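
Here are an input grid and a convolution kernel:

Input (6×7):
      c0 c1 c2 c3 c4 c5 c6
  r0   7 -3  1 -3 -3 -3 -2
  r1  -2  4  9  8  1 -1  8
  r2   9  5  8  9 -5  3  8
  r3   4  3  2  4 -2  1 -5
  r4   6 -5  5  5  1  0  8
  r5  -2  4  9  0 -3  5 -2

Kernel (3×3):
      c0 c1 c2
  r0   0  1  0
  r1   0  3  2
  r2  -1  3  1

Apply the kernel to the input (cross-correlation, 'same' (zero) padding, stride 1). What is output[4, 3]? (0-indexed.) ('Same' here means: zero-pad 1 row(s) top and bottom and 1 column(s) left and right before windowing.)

9

The receptive field on the zero-padded input at this output position is [2 4 -2 / 5 5 1 / 9 0 -3]. Elementwise product with the kernel and sum: 4·1 + 5·3 + 1·2 + 9·-1 + 0·3 + -3·1.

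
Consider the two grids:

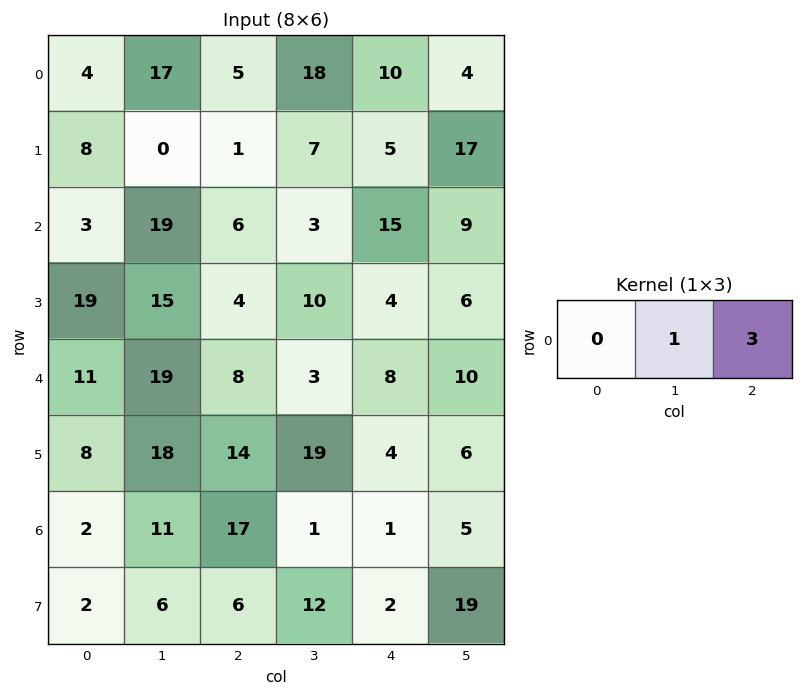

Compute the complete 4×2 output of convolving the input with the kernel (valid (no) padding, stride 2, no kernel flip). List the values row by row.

32 48
37 48
43 27
62 4

Output[0,0]: The receptive field on the input at this output position is [4 17 5]. Elementwise product with the kernel and sum: 17·1 + 5·3.
Output[0,1]: The receptive field on the input at this output position is [5 18 10]. Elementwise product with the kernel and sum: 18·1 + 10·3.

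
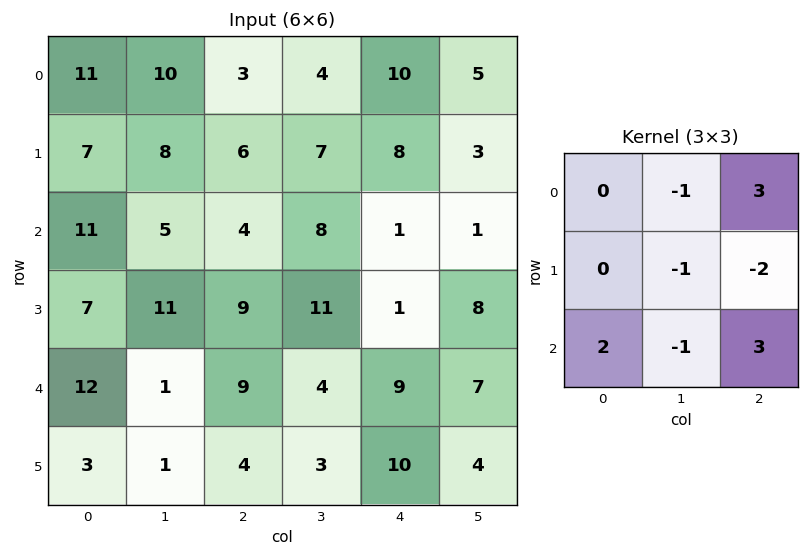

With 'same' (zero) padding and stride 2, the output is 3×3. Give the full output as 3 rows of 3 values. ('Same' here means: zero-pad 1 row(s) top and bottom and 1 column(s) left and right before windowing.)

-14 20 -5
22 41 43
12 14 8

Output[0,0]: The receptive field on the zero-padded input at this output position is [0 0 0 / 0 11 10 / 0 7 8]. Elementwise product with the kernel and sum: 0·-1 + 0·3 + 11·-1 + 10·-2 + 0·2 + 7·-1 + 8·3.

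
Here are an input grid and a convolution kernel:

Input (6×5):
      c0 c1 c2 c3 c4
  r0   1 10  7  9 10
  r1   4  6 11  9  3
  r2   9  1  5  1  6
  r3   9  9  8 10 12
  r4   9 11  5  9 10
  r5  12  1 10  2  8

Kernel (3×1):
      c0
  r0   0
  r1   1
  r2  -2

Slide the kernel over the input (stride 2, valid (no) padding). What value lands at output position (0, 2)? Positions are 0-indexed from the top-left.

The receptive field on the input at this output position is [10 / 3 / 6]. Elementwise product with the kernel and sum: 3·1 + 6·-2.

-9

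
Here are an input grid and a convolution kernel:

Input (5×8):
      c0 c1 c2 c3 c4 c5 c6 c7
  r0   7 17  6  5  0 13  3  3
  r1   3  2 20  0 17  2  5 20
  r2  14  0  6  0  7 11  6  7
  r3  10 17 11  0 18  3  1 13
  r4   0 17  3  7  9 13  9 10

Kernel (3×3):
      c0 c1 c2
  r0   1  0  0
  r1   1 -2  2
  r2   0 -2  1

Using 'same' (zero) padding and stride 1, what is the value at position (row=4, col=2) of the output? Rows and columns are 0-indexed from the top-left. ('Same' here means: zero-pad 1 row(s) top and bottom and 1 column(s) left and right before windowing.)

The receptive field on the zero-padded input at this output position is [17 11 0 / 17 3 7 / 0 0 0]. Elementwise product with the kernel and sum: 17·1 + 17·1 + 3·-2 + 7·2 + 0·-2 + 0·1.

42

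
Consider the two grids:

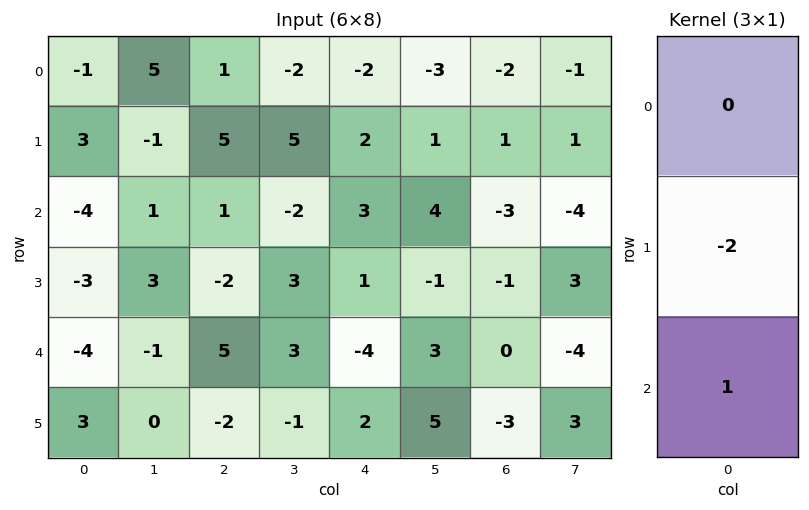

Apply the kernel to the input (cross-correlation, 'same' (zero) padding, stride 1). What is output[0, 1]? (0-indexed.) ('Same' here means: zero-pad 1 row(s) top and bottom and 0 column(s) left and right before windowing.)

The receptive field on the zero-padded input at this output position is [0 / 5 / -1]. Elementwise product with the kernel and sum: 5·-2 + -1·1.

-11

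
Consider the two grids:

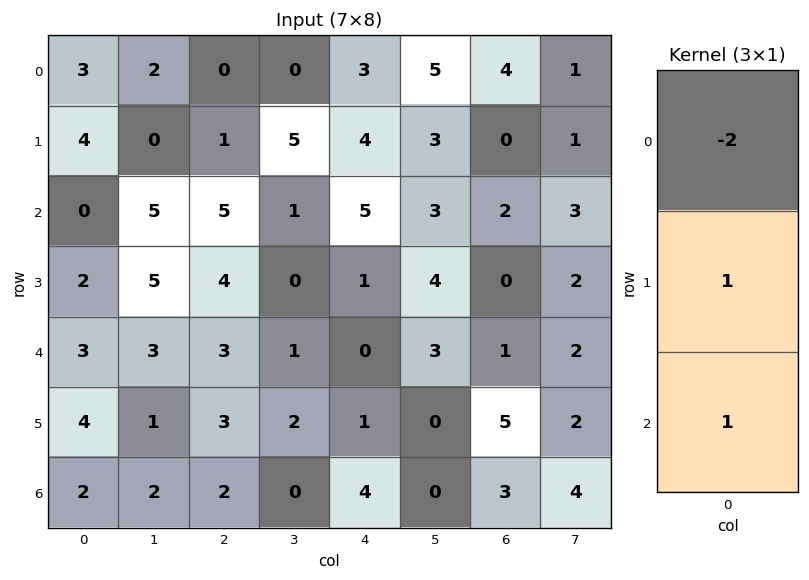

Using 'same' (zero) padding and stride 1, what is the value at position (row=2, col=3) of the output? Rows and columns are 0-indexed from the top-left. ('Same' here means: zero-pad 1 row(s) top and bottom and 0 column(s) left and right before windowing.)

-9

The receptive field on the zero-padded input at this output position is [5 / 1 / 0]. Elementwise product with the kernel and sum: 5·-2 + 1·1 + 0·1.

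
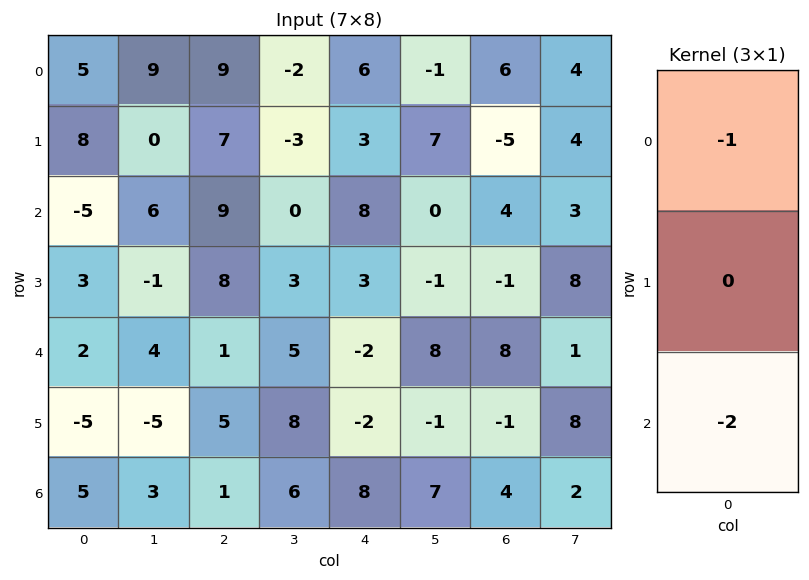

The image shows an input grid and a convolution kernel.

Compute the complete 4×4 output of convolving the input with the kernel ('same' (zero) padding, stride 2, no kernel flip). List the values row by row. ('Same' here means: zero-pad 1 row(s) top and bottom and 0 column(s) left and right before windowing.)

-16 -14 -6 10
-14 -23 -9 7
7 -18 1 3
5 -5 2 1

Output[0,0]: The receptive field on the zero-padded input at this output position is [0 / 5 / 8]. Elementwise product with the kernel and sum: 0·-1 + 8·-2.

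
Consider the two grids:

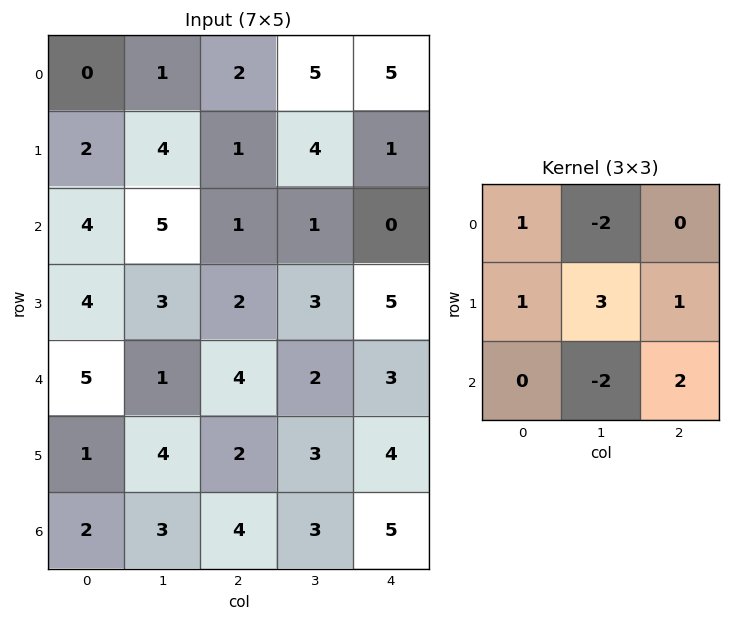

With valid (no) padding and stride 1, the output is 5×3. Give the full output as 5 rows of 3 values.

5 8 4
12 13 1
15 11 17
6 16 11
20 4 19

Output[0,0]: The receptive field on the input at this output position is [0 1 2 / 2 4 1 / 4 5 1]. Elementwise product with the kernel and sum: 0·1 + 1·-2 + 2·1 + 4·3 + 1·1 + 5·-2 + 1·2.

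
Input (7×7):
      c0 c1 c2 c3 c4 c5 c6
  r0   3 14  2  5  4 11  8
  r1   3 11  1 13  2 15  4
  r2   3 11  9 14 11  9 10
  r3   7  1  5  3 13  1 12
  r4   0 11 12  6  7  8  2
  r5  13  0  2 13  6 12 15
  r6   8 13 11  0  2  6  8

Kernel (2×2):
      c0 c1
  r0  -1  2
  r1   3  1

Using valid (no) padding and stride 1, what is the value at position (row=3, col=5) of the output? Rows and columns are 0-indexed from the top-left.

The receptive field on the input at this output position is [1 12 / 8 2]. Elementwise product with the kernel and sum: 1·-1 + 12·2 + 8·3 + 2·1.

49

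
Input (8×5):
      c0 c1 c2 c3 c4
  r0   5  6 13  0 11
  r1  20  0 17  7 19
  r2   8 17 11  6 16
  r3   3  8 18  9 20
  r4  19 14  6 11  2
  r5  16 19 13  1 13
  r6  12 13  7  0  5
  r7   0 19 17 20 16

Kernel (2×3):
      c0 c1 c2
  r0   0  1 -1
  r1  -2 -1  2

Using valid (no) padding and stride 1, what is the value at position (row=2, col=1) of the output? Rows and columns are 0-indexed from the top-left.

The receptive field on the input at this output position is [17 11 6 / 8 18 9]. Elementwise product with the kernel and sum: 11·1 + 6·-1 + 8·-2 + 18·-1 + 9·2.

-11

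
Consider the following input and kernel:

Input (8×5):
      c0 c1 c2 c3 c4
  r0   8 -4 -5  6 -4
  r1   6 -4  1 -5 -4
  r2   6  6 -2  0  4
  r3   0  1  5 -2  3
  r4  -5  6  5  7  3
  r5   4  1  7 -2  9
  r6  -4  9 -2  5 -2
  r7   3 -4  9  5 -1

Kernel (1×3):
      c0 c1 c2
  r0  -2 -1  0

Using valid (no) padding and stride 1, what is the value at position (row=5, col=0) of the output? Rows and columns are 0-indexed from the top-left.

The receptive field on the input at this output position is [4 1 7]. Elementwise product with the kernel and sum: 4·-2 + 1·-1.

-9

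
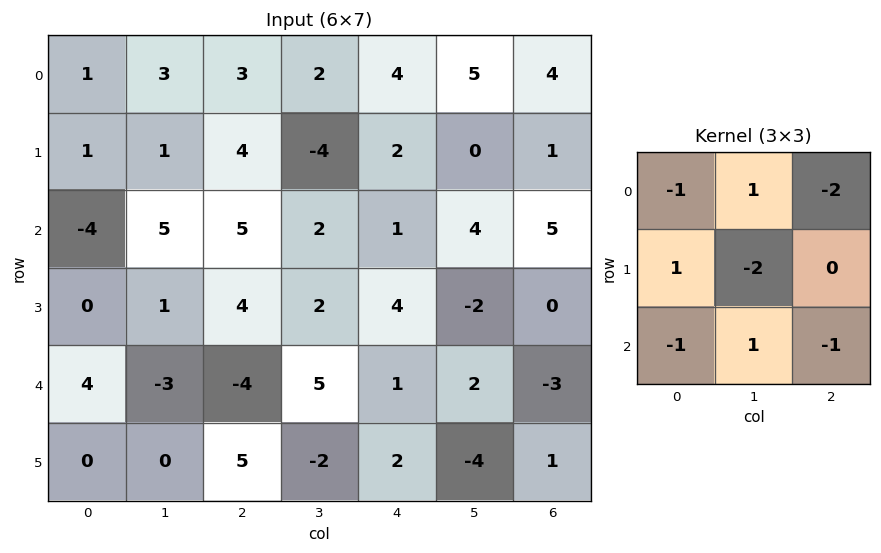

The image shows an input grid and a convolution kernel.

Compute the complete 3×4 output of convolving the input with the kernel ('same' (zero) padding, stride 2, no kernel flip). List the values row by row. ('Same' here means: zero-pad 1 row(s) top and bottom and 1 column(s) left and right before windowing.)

-2 4 0 -2
6 7 10 -3
-10 11 17 15

Output[0,0]: The receptive field on the zero-padded input at this output position is [0 0 0 / 0 1 3 / 0 1 1]. Elementwise product with the kernel and sum: 0·-1 + 0·1 + 0·-2 + 0·1 + 1·-2 + 0·-1 + 1·1 + 1·-1.
Output[0,1]: The receptive field on the zero-padded input at this output position is [0 0 0 / 3 3 2 / 1 4 -4]. Elementwise product with the kernel and sum: 0·-1 + 0·1 + 0·-2 + 3·1 + 3·-2 + 1·-1 + 4·1 + -4·-1.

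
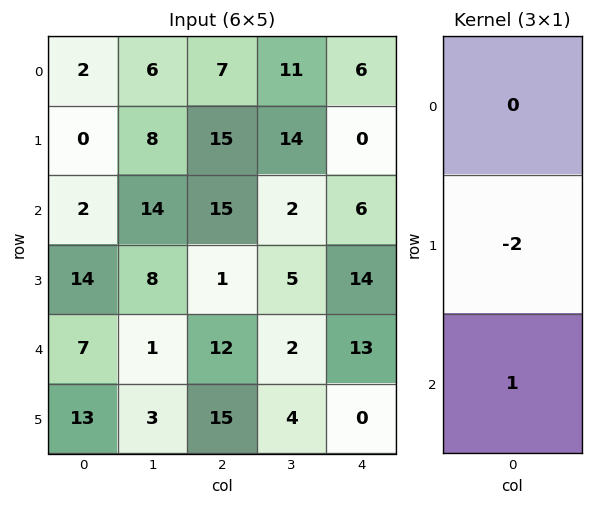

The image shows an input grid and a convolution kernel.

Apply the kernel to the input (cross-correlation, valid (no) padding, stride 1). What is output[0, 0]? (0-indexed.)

The receptive field on the input at this output position is [2 / 0 / 2]. Elementwise product with the kernel and sum: 0·-2 + 2·1.

2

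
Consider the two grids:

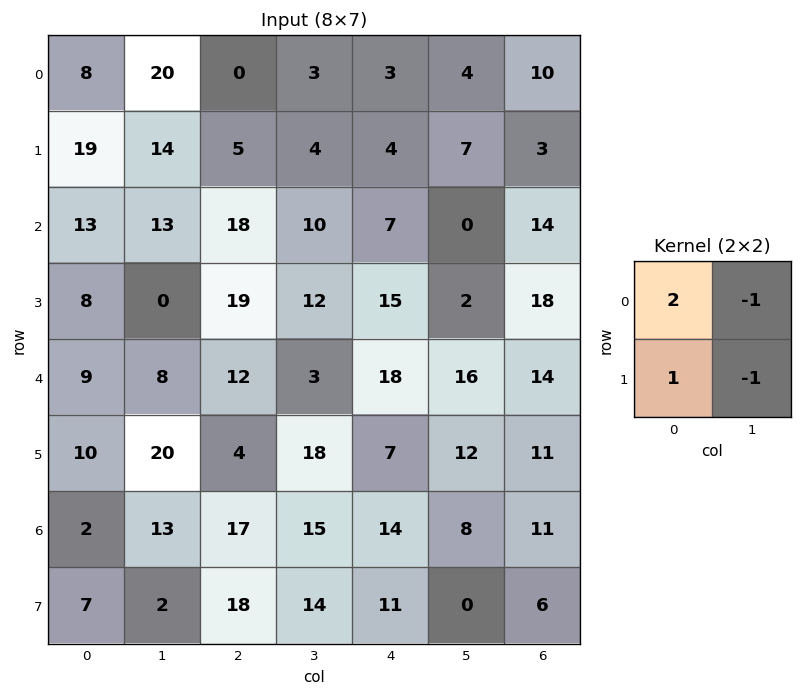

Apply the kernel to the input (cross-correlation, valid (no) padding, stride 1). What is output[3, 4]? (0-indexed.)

30

The receptive field on the input at this output position is [15 2 / 18 16]. Elementwise product with the kernel and sum: 15·2 + 2·-1 + 18·1 + 16·-1.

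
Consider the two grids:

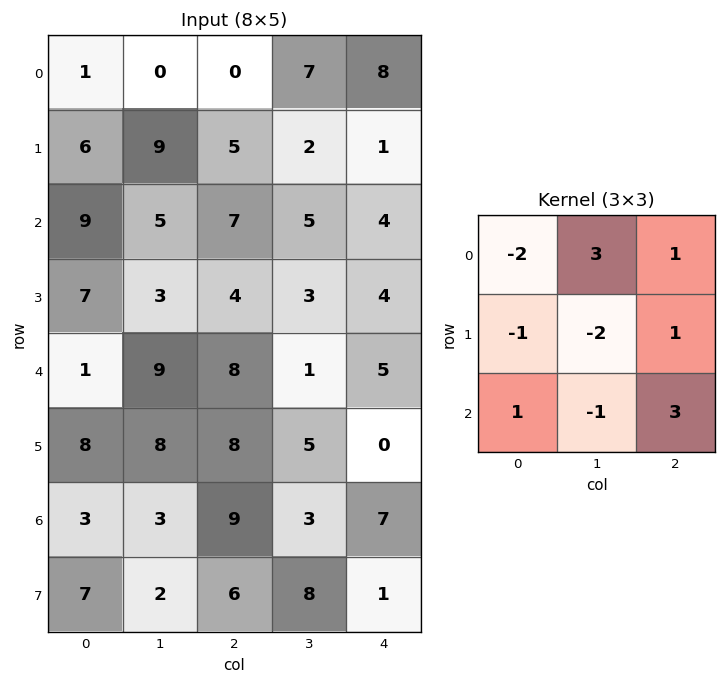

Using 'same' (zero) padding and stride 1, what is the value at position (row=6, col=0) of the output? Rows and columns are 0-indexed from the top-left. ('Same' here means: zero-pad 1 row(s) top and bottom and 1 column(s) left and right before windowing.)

28

The receptive field on the zero-padded input at this output position is [0 8 8 / 0 3 3 / 0 7 2]. Elementwise product with the kernel and sum: 0·-2 + 8·3 + 8·1 + 0·-1 + 3·-2 + 3·1 + 0·1 + 7·-1 + 2·3.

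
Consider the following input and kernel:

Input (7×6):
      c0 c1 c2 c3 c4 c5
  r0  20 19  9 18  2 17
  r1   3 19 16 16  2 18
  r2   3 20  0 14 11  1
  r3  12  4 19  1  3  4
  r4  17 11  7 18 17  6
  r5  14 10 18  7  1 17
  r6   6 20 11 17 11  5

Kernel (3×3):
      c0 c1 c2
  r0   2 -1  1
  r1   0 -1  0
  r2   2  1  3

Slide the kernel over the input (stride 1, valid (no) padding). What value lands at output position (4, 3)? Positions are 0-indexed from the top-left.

84

The receptive field on the input at this output position is [18 17 6 / 7 1 17 / 17 11 5]. Elementwise product with the kernel and sum: 18·2 + 17·-1 + 6·1 + 1·-1 + 17·2 + 11·1 + 5·3.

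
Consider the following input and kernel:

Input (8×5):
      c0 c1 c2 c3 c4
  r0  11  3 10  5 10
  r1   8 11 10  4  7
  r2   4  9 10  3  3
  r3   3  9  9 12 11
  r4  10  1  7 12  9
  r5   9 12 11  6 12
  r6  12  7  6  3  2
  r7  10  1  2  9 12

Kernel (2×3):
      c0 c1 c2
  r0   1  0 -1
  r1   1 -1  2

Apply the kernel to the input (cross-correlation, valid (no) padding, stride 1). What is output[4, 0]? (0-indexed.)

The receptive field on the input at this output position is [10 1 7 / 9 12 11]. Elementwise product with the kernel and sum: 10·1 + 7·-1 + 9·1 + 12·-1 + 11·2.

22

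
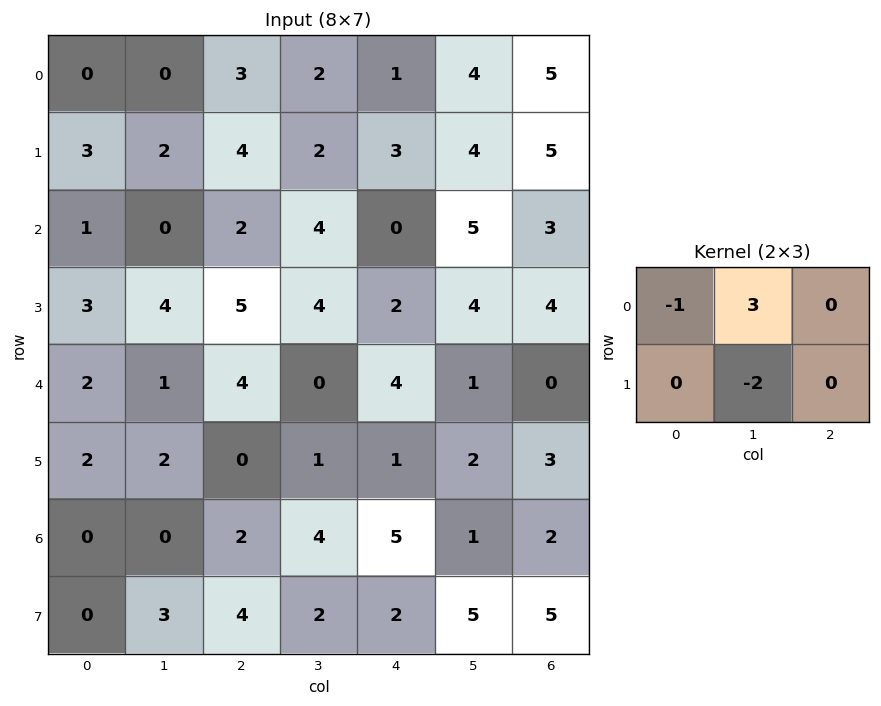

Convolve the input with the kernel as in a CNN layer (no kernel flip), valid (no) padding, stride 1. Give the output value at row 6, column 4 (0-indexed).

-12

The receptive field on the input at this output position is [5 1 2 / 2 5 5]. Elementwise product with the kernel and sum: 5·-1 + 1·3 + 5·-2.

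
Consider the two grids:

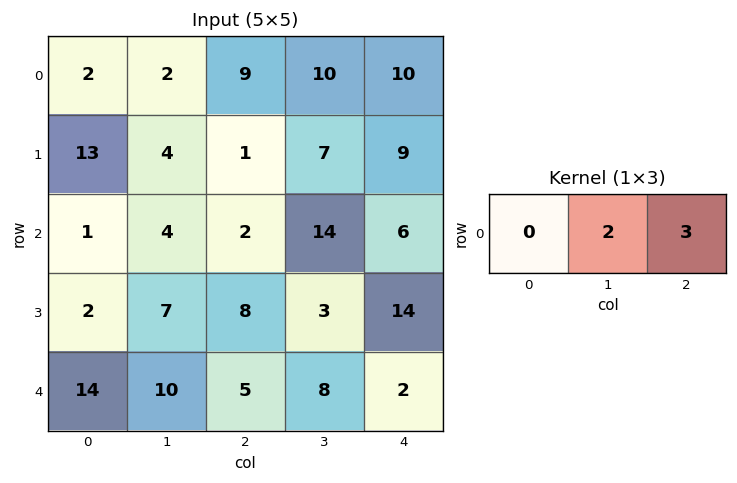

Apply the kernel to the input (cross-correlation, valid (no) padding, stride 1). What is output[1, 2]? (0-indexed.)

41

The receptive field on the input at this output position is [1 7 9]. Elementwise product with the kernel and sum: 7·2 + 9·3.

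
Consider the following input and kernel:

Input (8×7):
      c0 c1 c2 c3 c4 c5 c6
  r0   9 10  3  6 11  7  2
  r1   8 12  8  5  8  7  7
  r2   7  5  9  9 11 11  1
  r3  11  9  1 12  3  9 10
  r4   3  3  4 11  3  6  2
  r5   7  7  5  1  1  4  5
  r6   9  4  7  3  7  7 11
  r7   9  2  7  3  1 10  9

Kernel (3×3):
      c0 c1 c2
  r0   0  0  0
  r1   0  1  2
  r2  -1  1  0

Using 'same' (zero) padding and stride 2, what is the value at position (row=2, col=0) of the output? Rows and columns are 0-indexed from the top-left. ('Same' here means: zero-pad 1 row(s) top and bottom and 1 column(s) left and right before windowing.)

16

The receptive field on the zero-padded input at this output position is [0 11 9 / 0 3 3 / 0 7 7]. Elementwise product with the kernel and sum: 3·1 + 3·2 + 0·-1 + 7·1.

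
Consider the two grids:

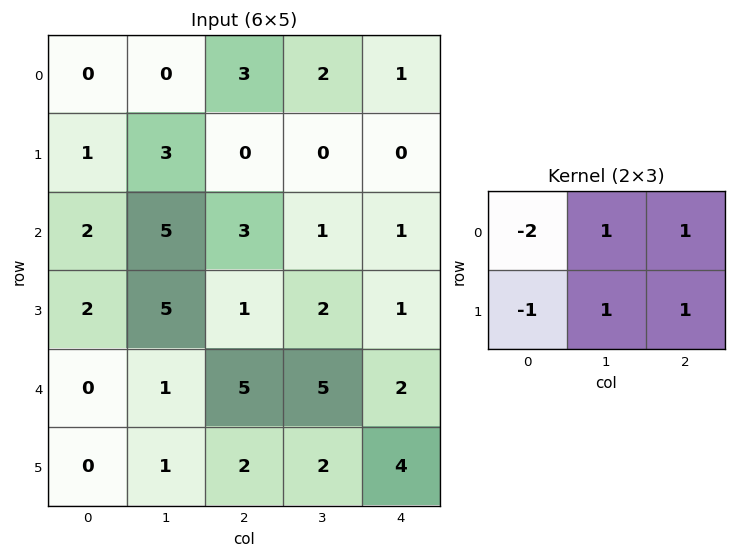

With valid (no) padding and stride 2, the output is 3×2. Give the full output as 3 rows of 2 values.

Output[0,0]: The receptive field on the input at this output position is [0 0 3 / 1 3 0]. Elementwise product with the kernel and sum: 0·-2 + 0·1 + 3·1 + 1·-1 + 3·1 + 0·1.
Output[0,1]: The receptive field on the input at this output position is [3 2 1 / 0 0 0]. Elementwise product with the kernel and sum: 3·-2 + 2·1 + 1·1 + 0·-1 + 0·1 + 0·1.

5 -3
8 -2
9 1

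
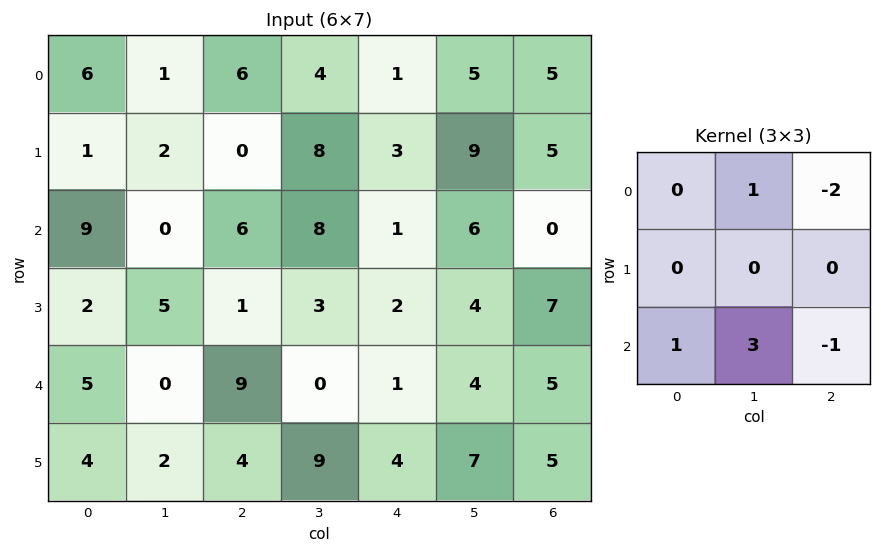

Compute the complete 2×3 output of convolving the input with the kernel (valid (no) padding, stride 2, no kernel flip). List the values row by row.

Output[0,0]: The receptive field on the input at this output position is [6 1 6 / 1 2 0 / 9 0 6]. Elementwise product with the kernel and sum: 1·1 + 6·-2 + 9·1 + 0·3 + 6·-1.
Output[0,1]: The receptive field on the input at this output position is [6 4 1 / 0 8 3 / 6 8 1]. Elementwise product with the kernel and sum: 4·1 + 1·-2 + 6·1 + 8·3 + 1·-1.

-8 31 14
-16 14 14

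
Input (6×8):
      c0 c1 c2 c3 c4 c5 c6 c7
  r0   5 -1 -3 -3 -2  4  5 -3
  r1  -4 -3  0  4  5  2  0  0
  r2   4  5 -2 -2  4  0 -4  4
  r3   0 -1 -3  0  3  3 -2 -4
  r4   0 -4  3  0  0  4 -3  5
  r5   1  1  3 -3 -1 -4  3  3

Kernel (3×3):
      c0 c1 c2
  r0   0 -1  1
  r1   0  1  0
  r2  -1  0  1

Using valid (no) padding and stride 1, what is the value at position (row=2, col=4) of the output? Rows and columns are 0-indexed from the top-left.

The receptive field on the input at this output position is [4 0 -4 / 3 3 -2 / 0 4 -3]. Elementwise product with the kernel and sum: 0·-1 + -4·1 + 3·1 + 0·-1 + -3·1.

-4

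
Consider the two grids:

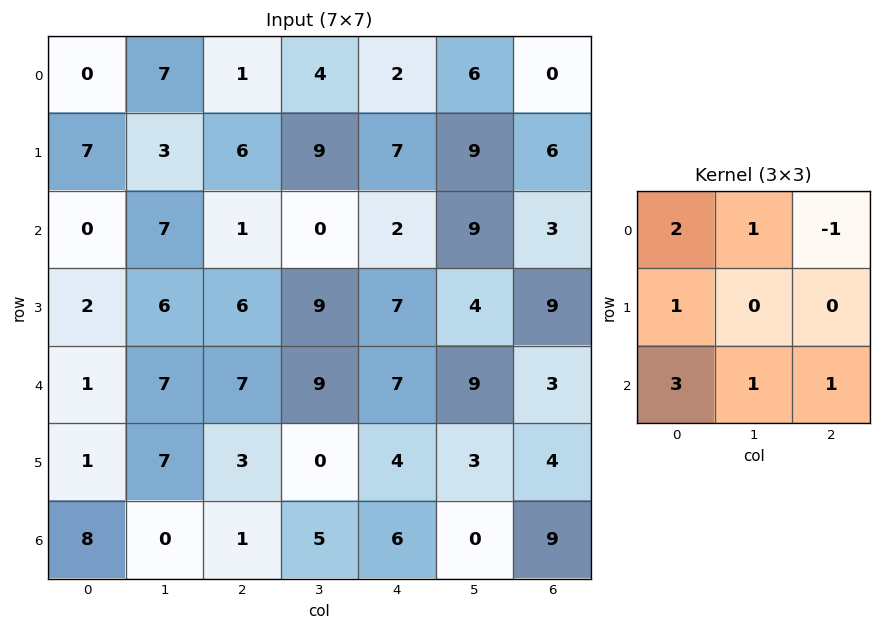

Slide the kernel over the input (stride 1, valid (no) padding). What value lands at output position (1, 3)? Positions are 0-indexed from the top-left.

54

The receptive field on the input at this output position is [9 7 9 / 0 2 9 / 9 7 4]. Elementwise product with the kernel and sum: 9·2 + 7·1 + 9·-1 + 0·1 + 9·3 + 7·1 + 4·1.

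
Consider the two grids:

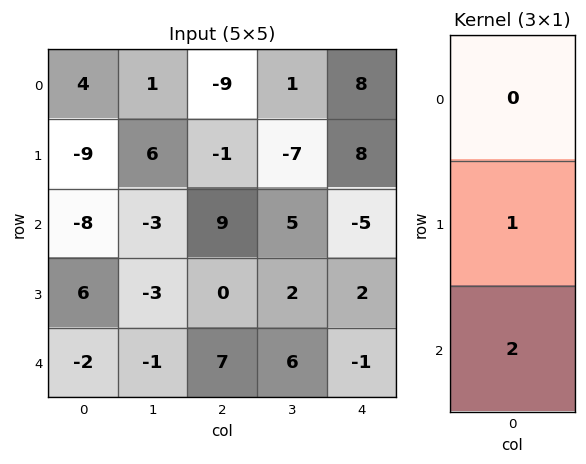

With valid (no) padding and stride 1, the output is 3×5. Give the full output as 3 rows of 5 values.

-25 0 17 3 -2
4 -9 9 9 -1
2 -5 14 14 0

Output[0,0]: The receptive field on the input at this output position is [4 / -9 / -8]. Elementwise product with the kernel and sum: -9·1 + -8·2.
Output[0,1]: The receptive field on the input at this output position is [1 / 6 / -3]. Elementwise product with the kernel and sum: 6·1 + -3·2.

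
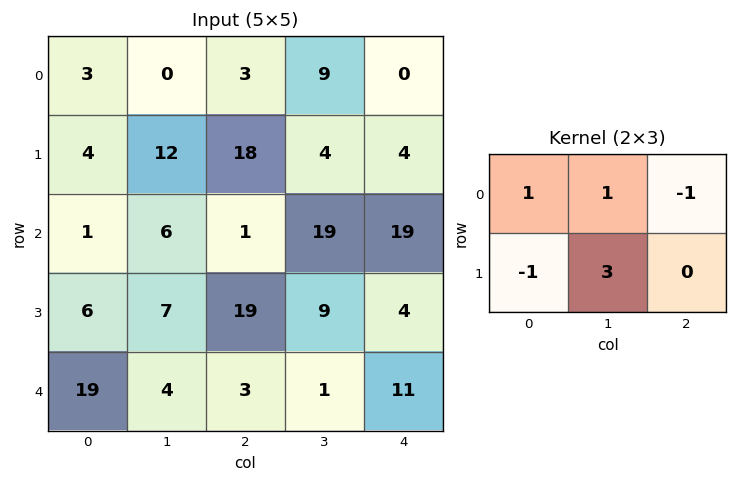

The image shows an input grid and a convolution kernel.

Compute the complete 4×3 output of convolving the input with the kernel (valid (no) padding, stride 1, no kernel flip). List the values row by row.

Output[0,0]: The receptive field on the input at this output position is [3 0 3 / 4 12 18]. Elementwise product with the kernel and sum: 3·1 + 0·1 + 3·-1 + 4·-1 + 12·3.
Output[0,1]: The receptive field on the input at this output position is [0 3 9 / 12 18 4]. Elementwise product with the kernel and sum: 0·1 + 3·1 + 9·-1 + 12·-1 + 18·3.

32 36 6
15 23 74
21 38 9
-13 22 24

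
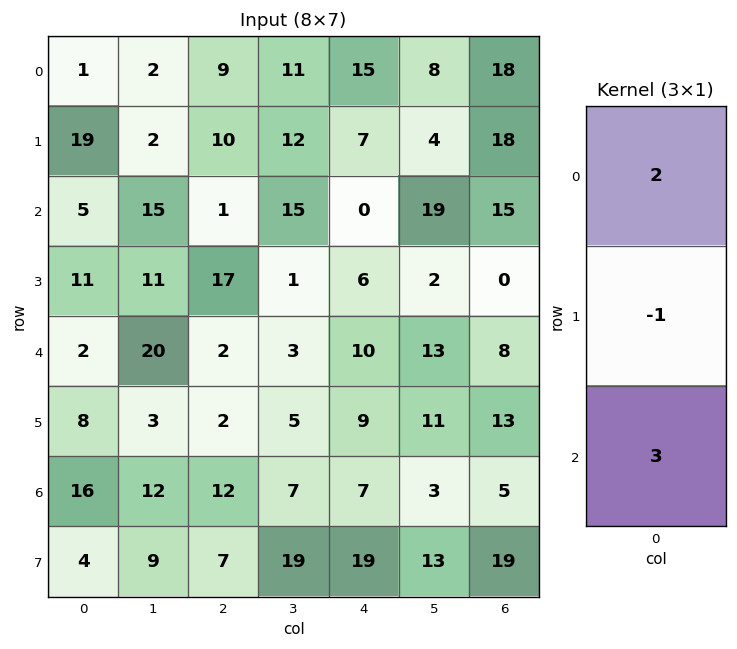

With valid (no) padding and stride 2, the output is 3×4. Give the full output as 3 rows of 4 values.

-2 11 23 63
5 -9 24 54
44 38 32 18

Output[0,0]: The receptive field on the input at this output position is [1 / 19 / 5]. Elementwise product with the kernel and sum: 1·2 + 19·-1 + 5·3.
Output[0,1]: The receptive field on the input at this output position is [9 / 10 / 1]. Elementwise product with the kernel and sum: 9·2 + 10·-1 + 1·3.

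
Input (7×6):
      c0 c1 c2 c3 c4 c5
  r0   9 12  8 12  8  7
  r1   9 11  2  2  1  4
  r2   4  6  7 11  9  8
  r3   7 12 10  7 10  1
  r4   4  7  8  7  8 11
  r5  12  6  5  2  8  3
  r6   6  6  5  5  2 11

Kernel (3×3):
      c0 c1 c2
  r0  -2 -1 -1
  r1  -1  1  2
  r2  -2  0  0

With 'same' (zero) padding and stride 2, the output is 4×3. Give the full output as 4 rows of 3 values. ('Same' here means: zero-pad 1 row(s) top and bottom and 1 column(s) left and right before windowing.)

33 -2 6
-4 -27 -9
-1 -38 -6
0 -10 4

Output[0,0]: The receptive field on the zero-padded input at this output position is [0 0 0 / 0 9 12 / 0 9 11]. Elementwise product with the kernel and sum: 0·-2 + 0·-1 + 0·-1 + 0·-1 + 9·1 + 12·2 + 0·-2.
Output[0,1]: The receptive field on the zero-padded input at this output position is [0 0 0 / 12 8 12 / 11 2 2]. Elementwise product with the kernel and sum: 0·-2 + 0·-1 + 0·-1 + 12·-1 + 8·1 + 12·2 + 11·-2.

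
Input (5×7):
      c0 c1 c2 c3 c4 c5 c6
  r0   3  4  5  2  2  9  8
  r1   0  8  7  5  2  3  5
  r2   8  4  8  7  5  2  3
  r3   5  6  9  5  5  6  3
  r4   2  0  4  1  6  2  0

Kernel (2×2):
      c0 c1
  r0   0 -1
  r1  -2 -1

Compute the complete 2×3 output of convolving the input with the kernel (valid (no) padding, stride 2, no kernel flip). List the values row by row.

Output[0,0]: The receptive field on the input at this output position is [3 4 / 0 8]. Elementwise product with the kernel and sum: 4·-1 + 0·-2 + 8·-1.
Output[0,1]: The receptive field on the input at this output position is [5 2 / 7 5]. Elementwise product with the kernel and sum: 2·-1 + 7·-2 + 5·-1.

-12 -21 -16
-20 -30 -18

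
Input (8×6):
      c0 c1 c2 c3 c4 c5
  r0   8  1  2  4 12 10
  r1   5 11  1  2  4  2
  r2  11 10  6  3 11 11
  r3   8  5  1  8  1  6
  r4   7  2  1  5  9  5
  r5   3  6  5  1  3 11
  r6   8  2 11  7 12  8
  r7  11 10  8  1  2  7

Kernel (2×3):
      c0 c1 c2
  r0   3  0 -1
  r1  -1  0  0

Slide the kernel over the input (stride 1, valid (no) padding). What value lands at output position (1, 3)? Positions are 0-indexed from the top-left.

1

The receptive field on the input at this output position is [2 4 2 / 3 11 11]. Elementwise product with the kernel and sum: 2·3 + 2·-1 + 3·-1.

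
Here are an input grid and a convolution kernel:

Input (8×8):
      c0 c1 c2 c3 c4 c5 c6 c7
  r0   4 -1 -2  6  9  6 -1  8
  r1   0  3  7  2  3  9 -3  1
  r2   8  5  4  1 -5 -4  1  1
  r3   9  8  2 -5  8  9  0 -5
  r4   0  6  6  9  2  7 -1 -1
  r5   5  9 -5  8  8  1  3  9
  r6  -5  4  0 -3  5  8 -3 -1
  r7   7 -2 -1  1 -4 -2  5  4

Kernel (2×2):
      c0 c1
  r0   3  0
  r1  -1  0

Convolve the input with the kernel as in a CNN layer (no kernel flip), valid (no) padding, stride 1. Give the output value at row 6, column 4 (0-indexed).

19

The receptive field on the input at this output position is [5 8 / -4 -2]. Elementwise product with the kernel and sum: 5·3 + -4·-1.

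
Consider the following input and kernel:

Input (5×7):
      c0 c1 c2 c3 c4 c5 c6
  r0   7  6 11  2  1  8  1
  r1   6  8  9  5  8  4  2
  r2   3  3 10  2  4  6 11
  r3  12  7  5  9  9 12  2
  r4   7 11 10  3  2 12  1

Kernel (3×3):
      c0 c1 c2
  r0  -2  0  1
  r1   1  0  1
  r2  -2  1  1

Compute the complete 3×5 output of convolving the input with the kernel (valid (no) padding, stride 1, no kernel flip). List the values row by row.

Output[0,0]: The receptive field on the input at this output position is [7 6 11 / 6 8 9 / 3 3 10]. Elementwise product with the kernel and sum: 7·-2 + 11·1 + 6·1 + 9·1 + 3·-2 + 3·1 + 10·1.

19 9 -18 19 18
-2 -6 12 5 -3
28 3 -17 31 23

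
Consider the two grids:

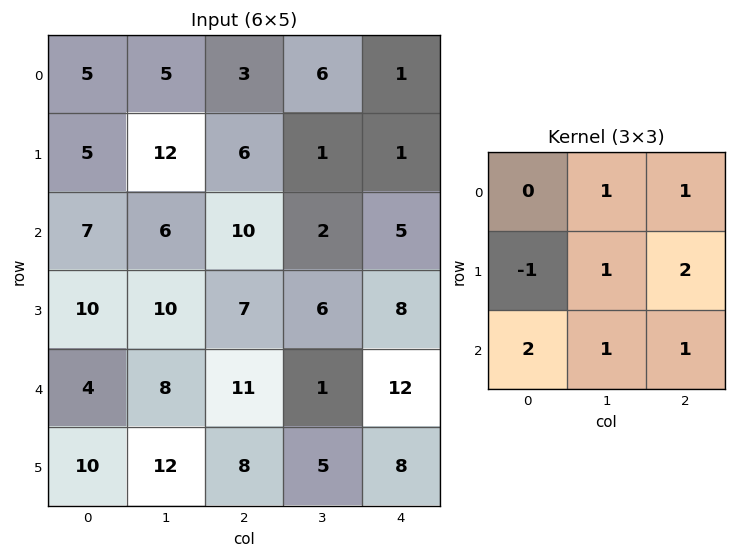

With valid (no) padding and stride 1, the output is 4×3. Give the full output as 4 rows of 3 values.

57 29 31
74 48 32
57 49 57
83 55 57

Output[0,0]: The receptive field on the input at this output position is [5 5 3 / 5 12 6 / 7 6 10]. Elementwise product with the kernel and sum: 5·1 + 3·1 + 5·-1 + 12·1 + 6·2 + 7·2 + 6·1 + 10·1.
Output[0,1]: The receptive field on the input at this output position is [5 3 6 / 12 6 1 / 6 10 2]. Elementwise product with the kernel and sum: 3·1 + 6·1 + 12·-1 + 6·1 + 1·2 + 6·2 + 10·1 + 2·1.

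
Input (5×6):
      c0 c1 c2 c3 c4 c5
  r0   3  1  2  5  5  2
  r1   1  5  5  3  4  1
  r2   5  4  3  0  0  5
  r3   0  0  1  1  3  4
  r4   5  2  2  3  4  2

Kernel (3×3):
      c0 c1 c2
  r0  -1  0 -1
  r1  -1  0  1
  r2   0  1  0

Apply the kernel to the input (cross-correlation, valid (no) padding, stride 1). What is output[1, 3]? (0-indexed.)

The receptive field on the input at this output position is [3 4 1 / 0 0 5 / 1 3 4]. Elementwise product with the kernel and sum: 3·-1 + 1·-1 + 0·-1 + 5·1 + 3·1.

4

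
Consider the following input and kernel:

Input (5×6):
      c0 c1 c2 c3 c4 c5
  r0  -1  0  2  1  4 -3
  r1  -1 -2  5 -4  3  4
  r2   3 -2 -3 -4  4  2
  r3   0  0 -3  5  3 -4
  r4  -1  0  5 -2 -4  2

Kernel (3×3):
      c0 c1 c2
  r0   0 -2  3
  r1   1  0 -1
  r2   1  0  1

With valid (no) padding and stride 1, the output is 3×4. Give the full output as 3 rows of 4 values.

Output[0,0]: The receptive field on the input at this output position is [-1 0 2 / -1 -2 5 / 3 -2 -3]. Elementwise product with the kernel and sum: 0·-2 + 2·3 + -1·1 + 5·-1 + 3·1 + -3·1.

0 -5 13 -27
22 -15 10 1
2 -13 15 7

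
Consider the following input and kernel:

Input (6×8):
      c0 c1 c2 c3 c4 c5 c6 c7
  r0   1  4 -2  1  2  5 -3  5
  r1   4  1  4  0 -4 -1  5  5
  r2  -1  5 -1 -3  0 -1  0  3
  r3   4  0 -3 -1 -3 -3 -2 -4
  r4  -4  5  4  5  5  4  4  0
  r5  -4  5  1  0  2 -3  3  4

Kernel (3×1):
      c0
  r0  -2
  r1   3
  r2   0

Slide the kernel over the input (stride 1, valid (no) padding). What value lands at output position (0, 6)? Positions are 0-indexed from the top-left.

21

The receptive field on the input at this output position is [-3 / 5 / 0]. Elementwise product with the kernel and sum: -3·-2 + 5·3.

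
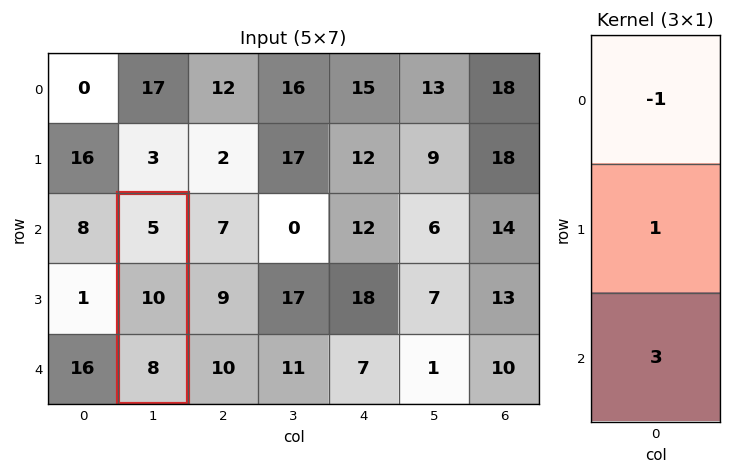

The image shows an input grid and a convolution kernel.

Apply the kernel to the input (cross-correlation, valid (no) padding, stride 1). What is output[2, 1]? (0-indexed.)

The receptive field on the input at this output position is [5 / 10 / 8]. Elementwise product with the kernel and sum: 5·-1 + 10·1 + 8·3.

29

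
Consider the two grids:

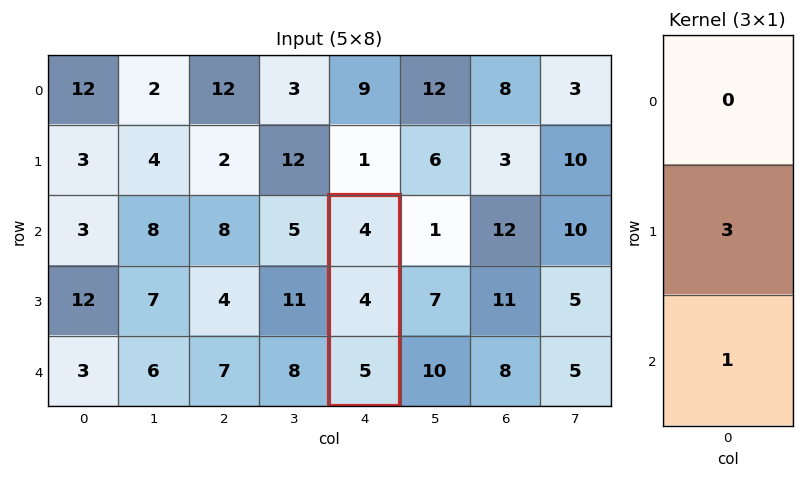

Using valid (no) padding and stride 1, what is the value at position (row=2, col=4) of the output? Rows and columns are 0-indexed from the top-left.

The receptive field on the input at this output position is [4 / 4 / 5]. Elementwise product with the kernel and sum: 4·3 + 5·1.

17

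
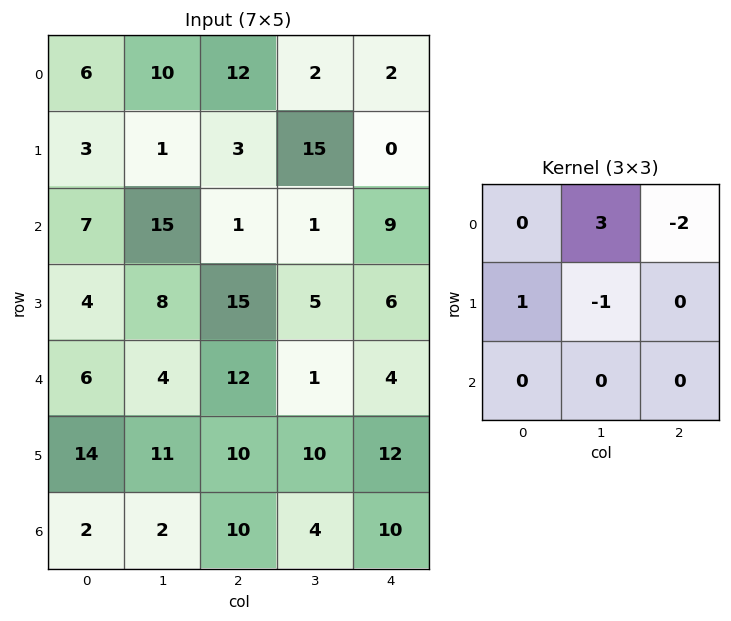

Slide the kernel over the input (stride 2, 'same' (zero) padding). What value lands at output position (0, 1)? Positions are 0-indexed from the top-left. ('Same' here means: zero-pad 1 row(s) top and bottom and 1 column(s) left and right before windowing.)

-2

The receptive field on the zero-padded input at this output position is [0 0 0 / 10 12 2 / 1 3 15]. Elementwise product with the kernel and sum: 0·3 + 0·-2 + 10·1 + 12·-1.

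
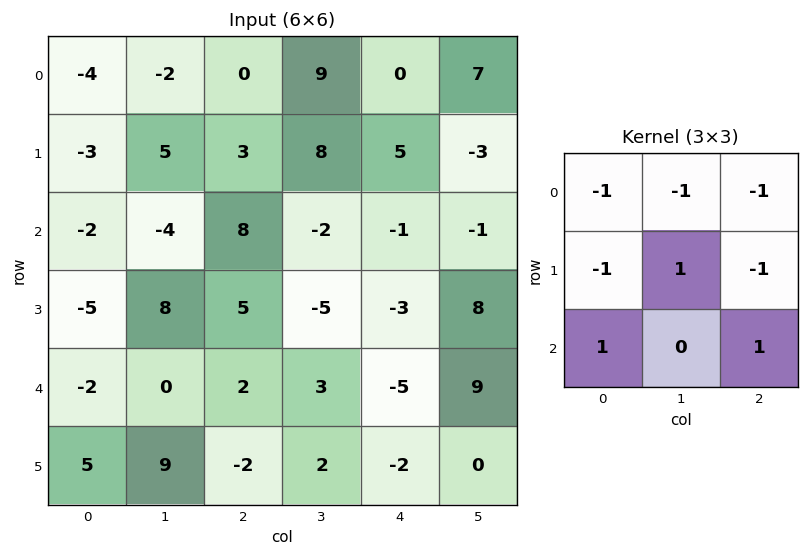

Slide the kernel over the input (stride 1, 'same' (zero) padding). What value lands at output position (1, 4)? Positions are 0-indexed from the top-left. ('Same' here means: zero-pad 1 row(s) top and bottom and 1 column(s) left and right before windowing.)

The receptive field on the zero-padded input at this output position is [9 0 7 / 8 5 -3 / -2 -1 -1]. Elementwise product with the kernel and sum: 9·-1 + 0·-1 + 7·-1 + 8·-1 + 5·1 + -3·-1 + -2·1 + -1·1.

-19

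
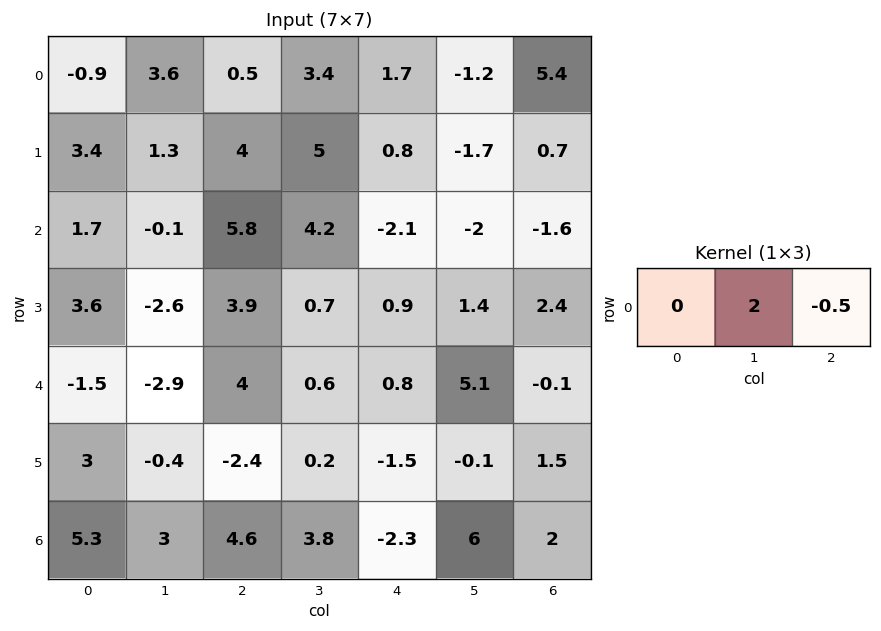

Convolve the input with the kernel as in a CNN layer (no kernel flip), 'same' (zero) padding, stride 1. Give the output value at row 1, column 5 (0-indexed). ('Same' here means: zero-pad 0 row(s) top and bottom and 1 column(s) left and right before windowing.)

The receptive field on the zero-padded input at this output position is [0.8 -1.7 0.7]. Elementwise product with the kernel and sum: -1.7·2 + 0.7·-0.5.

-3.75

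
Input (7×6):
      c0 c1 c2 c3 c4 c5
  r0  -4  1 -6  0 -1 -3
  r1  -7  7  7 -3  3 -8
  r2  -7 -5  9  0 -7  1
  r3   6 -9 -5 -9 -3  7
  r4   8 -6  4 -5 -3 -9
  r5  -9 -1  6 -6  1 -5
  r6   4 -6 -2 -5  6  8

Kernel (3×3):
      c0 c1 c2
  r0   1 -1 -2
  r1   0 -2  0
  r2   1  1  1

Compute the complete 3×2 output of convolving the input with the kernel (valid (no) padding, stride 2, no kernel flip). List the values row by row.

-10 4
4 37
4 26

Output[0,0]: The receptive field on the input at this output position is [-4 1 -6 / -7 7 7 / -7 -5 9]. Elementwise product with the kernel and sum: -4·1 + 1·-1 + -6·-2 + 7·-2 + -7·1 + -5·1 + 9·1.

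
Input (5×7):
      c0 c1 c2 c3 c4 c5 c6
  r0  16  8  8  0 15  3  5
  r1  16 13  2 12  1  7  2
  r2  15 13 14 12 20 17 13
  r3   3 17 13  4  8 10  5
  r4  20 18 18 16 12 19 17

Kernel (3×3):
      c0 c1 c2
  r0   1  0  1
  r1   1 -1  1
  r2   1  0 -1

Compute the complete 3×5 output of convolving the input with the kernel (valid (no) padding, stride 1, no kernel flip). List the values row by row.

30 32 8 16 23
24 49 30 22 22
30 35 57 32 31

Output[0,0]: The receptive field on the input at this output position is [16 8 8 / 16 13 2 / 15 13 14]. Elementwise product with the kernel and sum: 16·1 + 8·1 + 16·1 + 13·-1 + 2·1 + 15·1 + 14·-1.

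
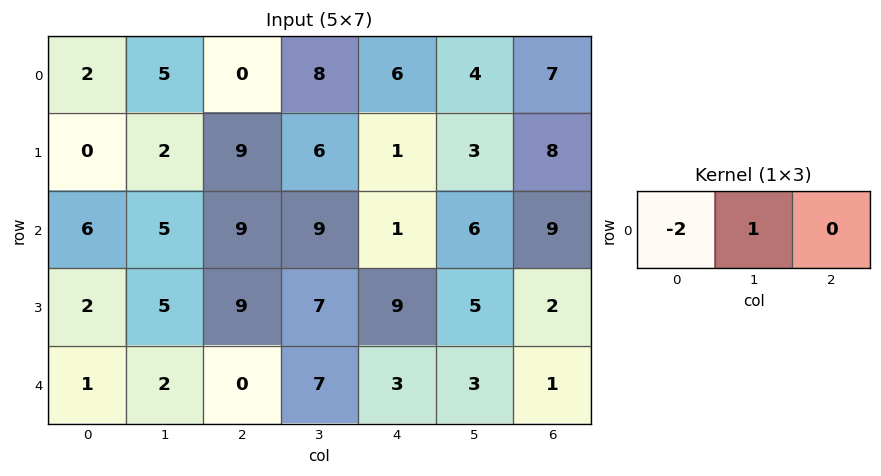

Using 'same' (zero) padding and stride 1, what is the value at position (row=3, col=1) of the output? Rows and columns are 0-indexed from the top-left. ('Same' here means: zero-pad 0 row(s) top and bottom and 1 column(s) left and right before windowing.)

The receptive field on the zero-padded input at this output position is [2 5 9]. Elementwise product with the kernel and sum: 2·-2 + 5·1.

1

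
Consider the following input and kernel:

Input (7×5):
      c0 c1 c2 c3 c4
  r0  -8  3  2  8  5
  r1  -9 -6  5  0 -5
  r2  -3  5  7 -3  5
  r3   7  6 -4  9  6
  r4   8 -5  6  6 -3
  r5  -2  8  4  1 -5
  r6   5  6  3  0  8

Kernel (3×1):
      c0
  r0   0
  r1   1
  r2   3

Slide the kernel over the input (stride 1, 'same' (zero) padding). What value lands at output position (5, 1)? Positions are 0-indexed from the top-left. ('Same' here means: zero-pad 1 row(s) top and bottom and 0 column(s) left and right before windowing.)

The receptive field on the zero-padded input at this output position is [-5 / 8 / 6]. Elementwise product with the kernel and sum: 8·1 + 6·3.

26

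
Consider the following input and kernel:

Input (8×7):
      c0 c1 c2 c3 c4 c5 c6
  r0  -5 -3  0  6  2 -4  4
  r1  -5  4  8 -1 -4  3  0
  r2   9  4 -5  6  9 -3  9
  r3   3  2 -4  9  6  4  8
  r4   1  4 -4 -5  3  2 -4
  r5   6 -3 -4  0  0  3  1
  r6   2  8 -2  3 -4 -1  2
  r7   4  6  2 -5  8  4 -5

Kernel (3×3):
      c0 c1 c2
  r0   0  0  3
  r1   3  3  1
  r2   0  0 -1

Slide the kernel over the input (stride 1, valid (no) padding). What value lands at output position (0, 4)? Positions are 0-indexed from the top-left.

0

The receptive field on the input at this output position is [2 -4 4 / -4 3 0 / 9 -3 9]. Elementwise product with the kernel and sum: 4·3 + -4·3 + 3·3 + 0·1 + 9·-1.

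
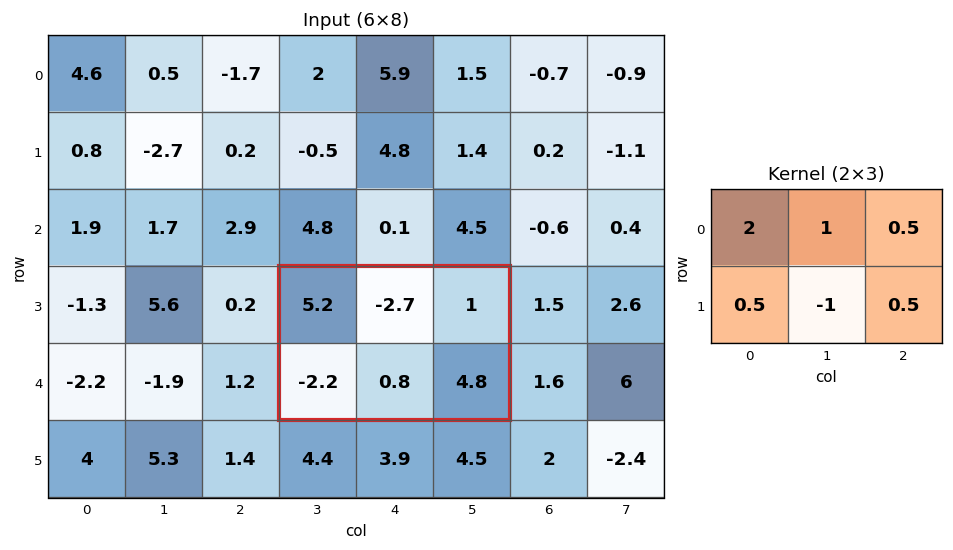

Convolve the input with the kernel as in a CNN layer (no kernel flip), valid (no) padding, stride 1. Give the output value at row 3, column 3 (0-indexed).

8.7

The receptive field on the input at this output position is [5.2 -2.7 1 / -2.2 0.8 4.8]. Elementwise product with the kernel and sum: 5.2·2 + -2.7·1 + 1·0.5 + -2.2·0.5 + 0.8·-1 + 4.8·0.5.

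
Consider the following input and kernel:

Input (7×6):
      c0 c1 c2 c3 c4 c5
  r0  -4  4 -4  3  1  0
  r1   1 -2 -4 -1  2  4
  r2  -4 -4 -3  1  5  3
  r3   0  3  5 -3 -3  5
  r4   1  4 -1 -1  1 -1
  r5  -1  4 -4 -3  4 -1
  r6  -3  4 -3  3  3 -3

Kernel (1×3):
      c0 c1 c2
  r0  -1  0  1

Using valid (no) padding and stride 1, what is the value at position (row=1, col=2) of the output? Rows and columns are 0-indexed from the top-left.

6

The receptive field on the input at this output position is [-4 -1 2]. Elementwise product with the kernel and sum: -4·-1 + 2·1.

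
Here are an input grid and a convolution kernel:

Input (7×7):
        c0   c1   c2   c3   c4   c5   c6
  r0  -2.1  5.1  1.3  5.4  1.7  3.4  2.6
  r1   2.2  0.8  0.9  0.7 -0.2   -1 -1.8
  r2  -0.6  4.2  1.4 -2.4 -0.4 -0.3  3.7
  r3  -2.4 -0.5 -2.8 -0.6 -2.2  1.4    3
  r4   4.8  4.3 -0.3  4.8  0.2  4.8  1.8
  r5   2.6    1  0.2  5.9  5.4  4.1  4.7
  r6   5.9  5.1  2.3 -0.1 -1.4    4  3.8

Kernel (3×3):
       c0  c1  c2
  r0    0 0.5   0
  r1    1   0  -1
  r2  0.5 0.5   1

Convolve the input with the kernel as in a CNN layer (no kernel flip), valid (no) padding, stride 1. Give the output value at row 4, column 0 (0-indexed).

12.35

The receptive field on the input at this output position is [4.8 4.3 -0.3 / 2.6 1 0.2 / 5.9 5.1 2.3]. Elementwise product with the kernel and sum: 4.3·0.5 + 2.6·1 + 0.2·-1 + 5.9·0.5 + 5.1·0.5 + 2.3·1.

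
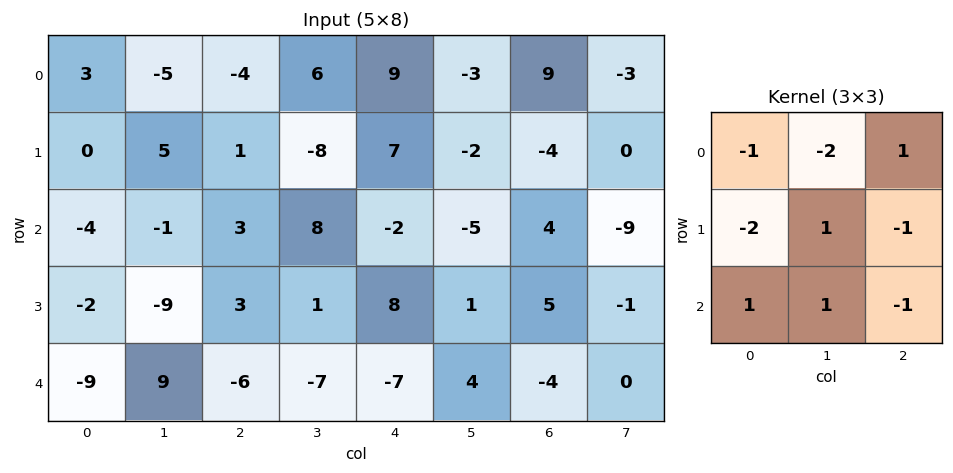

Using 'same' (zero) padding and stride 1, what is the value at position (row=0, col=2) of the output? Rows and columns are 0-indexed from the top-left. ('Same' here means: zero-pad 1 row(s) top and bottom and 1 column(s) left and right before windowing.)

14

The receptive field on the zero-padded input at this output position is [0 0 0 / -5 -4 6 / 5 1 -8]. Elementwise product with the kernel and sum: 0·-1 + 0·-2 + 0·1 + -5·-2 + -4·1 + 6·-1 + 5·1 + 1·1 + -8·-1.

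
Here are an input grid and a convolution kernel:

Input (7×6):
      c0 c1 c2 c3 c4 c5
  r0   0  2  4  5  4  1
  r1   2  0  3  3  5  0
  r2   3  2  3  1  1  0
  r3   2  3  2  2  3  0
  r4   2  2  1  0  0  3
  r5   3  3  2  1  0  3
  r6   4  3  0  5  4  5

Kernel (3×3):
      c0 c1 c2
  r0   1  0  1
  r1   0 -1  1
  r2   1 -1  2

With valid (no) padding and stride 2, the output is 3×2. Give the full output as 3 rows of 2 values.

14 14
7 6
3 3

Output[0,0]: The receptive field on the input at this output position is [0 2 4 / 2 0 3 / 3 2 3]. Elementwise product with the kernel and sum: 0·1 + 4·1 + 0·-1 + 3·1 + 3·1 + 2·-1 + 3·2.
Output[0,1]: The receptive field on the input at this output position is [4 5 4 / 3 3 5 / 3 1 1]. Elementwise product with the kernel and sum: 4·1 + 4·1 + 3·-1 + 5·1 + 3·1 + 1·-1 + 1·2.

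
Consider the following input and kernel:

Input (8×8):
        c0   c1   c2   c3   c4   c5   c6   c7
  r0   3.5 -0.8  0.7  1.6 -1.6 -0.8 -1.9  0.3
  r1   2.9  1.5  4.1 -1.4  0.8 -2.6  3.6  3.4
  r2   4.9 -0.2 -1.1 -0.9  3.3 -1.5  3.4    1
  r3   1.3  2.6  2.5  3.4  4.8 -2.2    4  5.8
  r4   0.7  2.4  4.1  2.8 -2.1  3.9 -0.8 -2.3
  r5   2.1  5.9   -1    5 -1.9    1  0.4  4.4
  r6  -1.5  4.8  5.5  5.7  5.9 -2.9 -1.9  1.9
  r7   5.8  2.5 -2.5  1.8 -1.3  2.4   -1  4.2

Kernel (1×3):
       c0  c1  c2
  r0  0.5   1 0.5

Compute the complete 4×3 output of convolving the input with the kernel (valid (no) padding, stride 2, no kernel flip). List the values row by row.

1.3 1.15 -2.55
1.7 0.2 1.85
4.8 3.8 2.45
6.8 11.4 -0.9

Output[0,0]: The receptive field on the input at this output position is [3.5 -0.8 0.7]. Elementwise product with the kernel and sum: 3.5·0.5 + -0.8·1 + 0.7·0.5.
Output[0,1]: The receptive field on the input at this output position is [0.7 1.6 -1.6]. Elementwise product with the kernel and sum: 0.7·0.5 + 1.6·1 + -1.6·0.5.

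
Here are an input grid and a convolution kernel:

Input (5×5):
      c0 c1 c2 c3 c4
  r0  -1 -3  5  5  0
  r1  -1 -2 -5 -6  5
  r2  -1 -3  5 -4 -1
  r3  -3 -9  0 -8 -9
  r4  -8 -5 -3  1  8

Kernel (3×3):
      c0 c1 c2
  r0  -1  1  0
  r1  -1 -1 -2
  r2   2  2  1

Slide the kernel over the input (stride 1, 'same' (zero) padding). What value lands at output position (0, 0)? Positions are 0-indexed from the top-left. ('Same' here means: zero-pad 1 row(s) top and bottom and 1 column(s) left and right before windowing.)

3

The receptive field on the zero-padded input at this output position is [0 0 0 / 0 -1 -3 / 0 -1 -2]. Elementwise product with the kernel and sum: 0·-1 + 0·1 + 0·-1 + -1·-1 + -3·-2 + 0·2 + -1·2 + -2·1.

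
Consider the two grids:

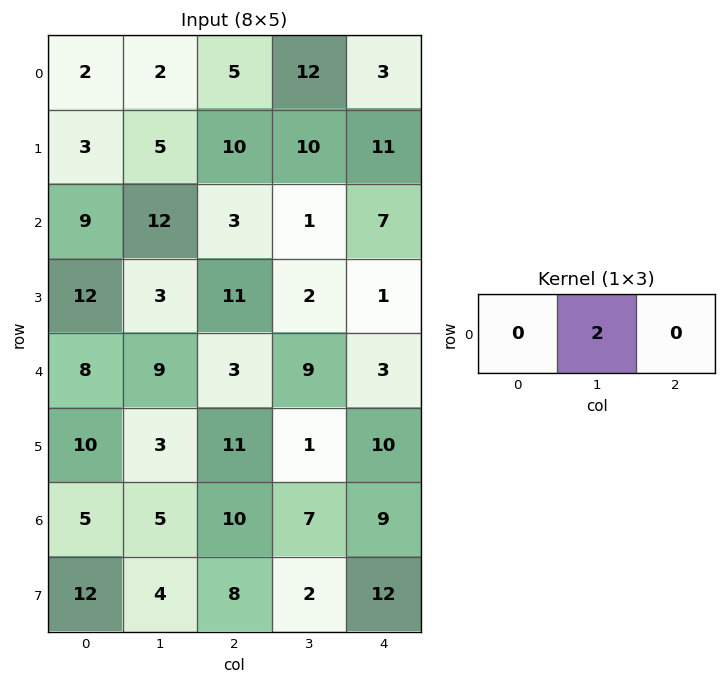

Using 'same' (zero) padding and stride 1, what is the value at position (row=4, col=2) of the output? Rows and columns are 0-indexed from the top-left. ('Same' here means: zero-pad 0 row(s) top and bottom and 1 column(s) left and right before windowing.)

6

The receptive field on the zero-padded input at this output position is [9 3 9]. Elementwise product with the kernel and sum: 3·2.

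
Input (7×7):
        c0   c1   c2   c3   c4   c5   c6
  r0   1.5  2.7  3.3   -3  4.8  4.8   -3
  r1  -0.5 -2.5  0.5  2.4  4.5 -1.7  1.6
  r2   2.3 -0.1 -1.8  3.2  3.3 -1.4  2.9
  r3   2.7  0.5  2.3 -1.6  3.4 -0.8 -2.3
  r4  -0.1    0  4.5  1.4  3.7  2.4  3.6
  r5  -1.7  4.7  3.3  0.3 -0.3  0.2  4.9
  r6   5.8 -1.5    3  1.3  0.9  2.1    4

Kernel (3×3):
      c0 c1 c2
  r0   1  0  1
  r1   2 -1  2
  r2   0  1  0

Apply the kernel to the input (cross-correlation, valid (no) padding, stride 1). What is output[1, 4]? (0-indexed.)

The receptive field on the input at this output position is [4.5 -1.7 1.6 / 3.3 -1.4 2.9 / 3.4 -0.8 -2.3]. Elementwise product with the kernel and sum: 4.5·1 + 1.6·1 + 3.3·2 + -1.4·-1 + 2.9·2 + -0.8·1.

19.1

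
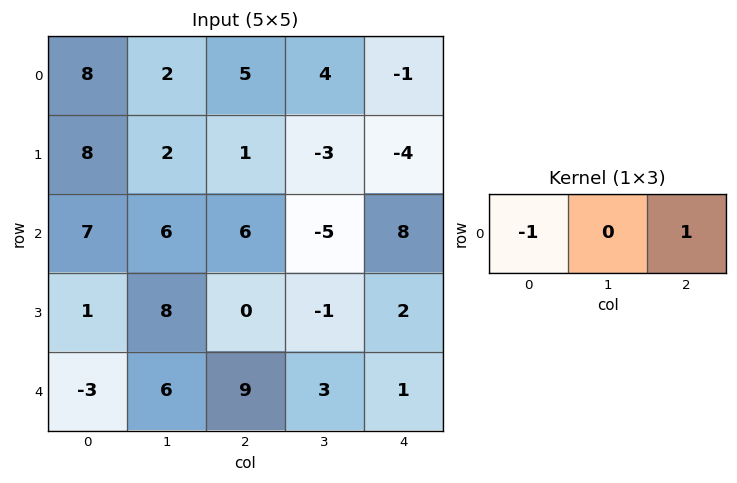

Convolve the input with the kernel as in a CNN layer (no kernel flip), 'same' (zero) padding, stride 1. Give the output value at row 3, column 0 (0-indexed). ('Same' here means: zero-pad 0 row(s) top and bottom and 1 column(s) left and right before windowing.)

The receptive field on the zero-padded input at this output position is [0 1 8]. Elementwise product with the kernel and sum: 0·-1 + 8·1.

8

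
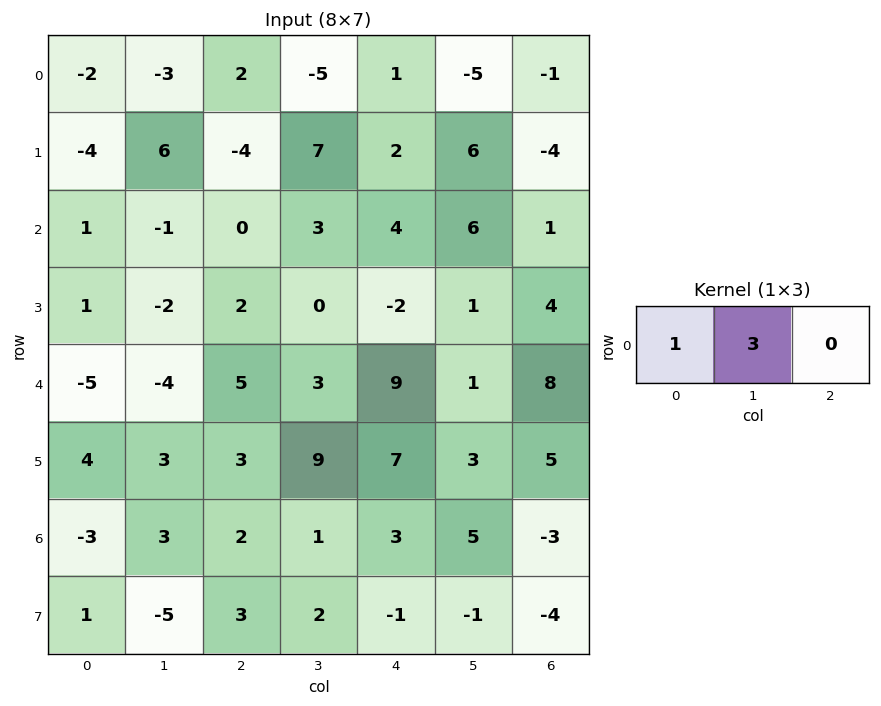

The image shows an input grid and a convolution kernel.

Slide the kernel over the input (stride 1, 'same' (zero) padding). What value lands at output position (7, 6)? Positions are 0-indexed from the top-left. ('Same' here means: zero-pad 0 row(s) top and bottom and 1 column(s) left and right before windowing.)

-13

The receptive field on the zero-padded input at this output position is [-1 -4 0]. Elementwise product with the kernel and sum: -1·1 + -4·3.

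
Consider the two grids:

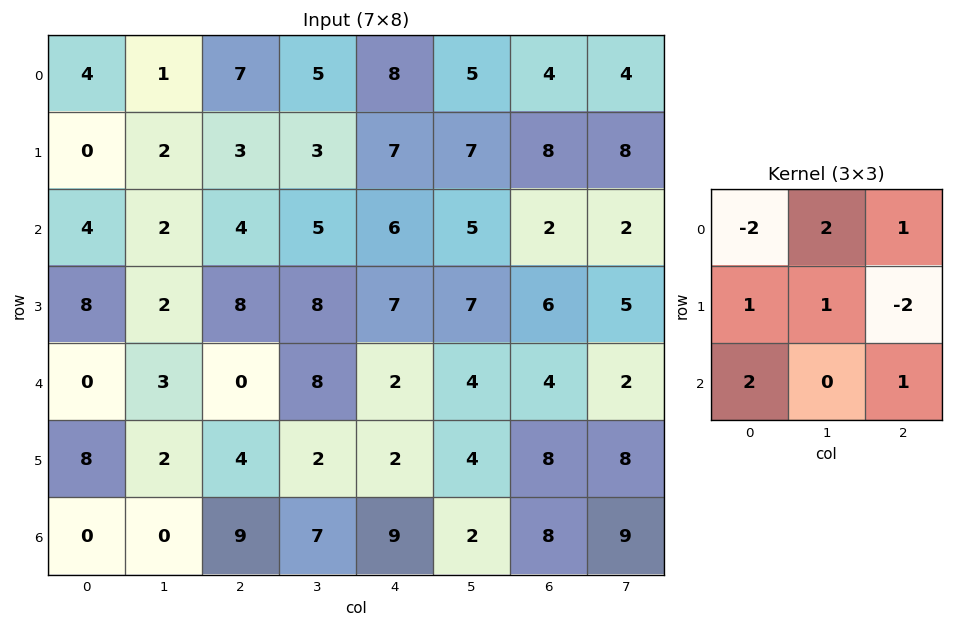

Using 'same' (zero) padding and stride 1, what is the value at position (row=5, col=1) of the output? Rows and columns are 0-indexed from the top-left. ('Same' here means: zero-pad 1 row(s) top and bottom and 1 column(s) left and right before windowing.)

The receptive field on the zero-padded input at this output position is [0 3 0 / 8 2 4 / 0 0 9]. Elementwise product with the kernel and sum: 0·-2 + 3·2 + 0·1 + 8·1 + 2·1 + 4·-2 + 0·2 + 9·1.

17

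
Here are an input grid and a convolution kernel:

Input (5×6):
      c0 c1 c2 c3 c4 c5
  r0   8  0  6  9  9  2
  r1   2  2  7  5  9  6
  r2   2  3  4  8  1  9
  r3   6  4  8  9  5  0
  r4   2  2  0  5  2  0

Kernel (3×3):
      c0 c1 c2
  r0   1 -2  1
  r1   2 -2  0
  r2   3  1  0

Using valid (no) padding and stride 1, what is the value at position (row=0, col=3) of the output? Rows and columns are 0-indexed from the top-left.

10

The receptive field on the input at this output position is [9 9 2 / 5 9 6 / 8 1 9]. Elementwise product with the kernel and sum: 9·1 + 9·-2 + 2·1 + 5·2 + 9·-2 + 8·3 + 1·1.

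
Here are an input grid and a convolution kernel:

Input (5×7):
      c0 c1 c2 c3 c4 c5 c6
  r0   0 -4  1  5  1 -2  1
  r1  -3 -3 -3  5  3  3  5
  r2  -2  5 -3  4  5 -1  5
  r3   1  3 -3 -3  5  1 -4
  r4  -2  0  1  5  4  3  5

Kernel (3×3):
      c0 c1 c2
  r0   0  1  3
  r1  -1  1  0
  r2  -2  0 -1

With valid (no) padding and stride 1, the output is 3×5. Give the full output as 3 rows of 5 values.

Output[0,0]: The receptive field on the input at this output position is [0 -4 1 / -3 -3 -3 / -2 5 -3]. Elementwise product with the kernel and sum: -4·1 + 1·3 + -3·-1 + -3·1 + -2·-2 + -3·-1.
Output[0,1]: The receptive field on the input at this output position is [-4 1 5 / -3 -3 5 / 5 -3 4]. Elementwise product with the kernel and sum: 1·1 + 5·3 + -3·-1 + -3·1 + 5·-2 + 4·-1.

6 2 17 -14 -14
-4 1 22 18 6
1 -2 13 -3 -3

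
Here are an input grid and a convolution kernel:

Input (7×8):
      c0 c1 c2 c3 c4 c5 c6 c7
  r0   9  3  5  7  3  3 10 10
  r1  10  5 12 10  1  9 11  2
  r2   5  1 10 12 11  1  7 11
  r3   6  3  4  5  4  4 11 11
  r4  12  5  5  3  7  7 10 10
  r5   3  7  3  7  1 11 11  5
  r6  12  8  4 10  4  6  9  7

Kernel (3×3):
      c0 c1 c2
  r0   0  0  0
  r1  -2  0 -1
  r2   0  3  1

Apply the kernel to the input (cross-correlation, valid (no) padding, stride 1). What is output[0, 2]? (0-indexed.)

The receptive field on the input at this output position is [5 7 3 / 12 10 1 / 10 12 11]. Elementwise product with the kernel and sum: 12·-2 + 1·-1 + 12·3 + 11·1.

22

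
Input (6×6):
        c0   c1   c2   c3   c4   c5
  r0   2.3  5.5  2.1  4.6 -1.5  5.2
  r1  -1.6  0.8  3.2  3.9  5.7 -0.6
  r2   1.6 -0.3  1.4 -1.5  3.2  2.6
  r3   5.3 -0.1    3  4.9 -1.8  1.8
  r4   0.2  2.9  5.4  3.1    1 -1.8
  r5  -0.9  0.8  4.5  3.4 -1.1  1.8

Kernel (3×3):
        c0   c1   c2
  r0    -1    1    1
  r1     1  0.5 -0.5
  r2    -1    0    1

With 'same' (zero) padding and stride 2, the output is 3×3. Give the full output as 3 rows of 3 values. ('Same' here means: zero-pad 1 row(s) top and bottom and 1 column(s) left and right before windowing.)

Output[0,0]: The receptive field on the zero-padded input at this output position is [0 0 0 / 0 2.3 5.5 / 0 -1.6 0.8]. Elementwise product with the kernel and sum: 0·-1 + 0·1 + 0·1 + 0·1 + 2.3·0.5 + 5.5·-0.5 + 0·-1 + 0.8·1.
Output[0,1]: The receptive field on the zero-padded input at this output position is [0 0 0 / 5.5 2.1 4.6 / 0.8 3.2 3.9]. Elementwise product with the kernel and sum: 0·-1 + 0·1 + 0·1 + 5.5·1 + 2.1·0.5 + 4.6·-0.5 + 0.8·-1 + 3.9·1.

-0.8 7.35 -3.25
0.05 12.45 -3.1
4.65 14.65 -2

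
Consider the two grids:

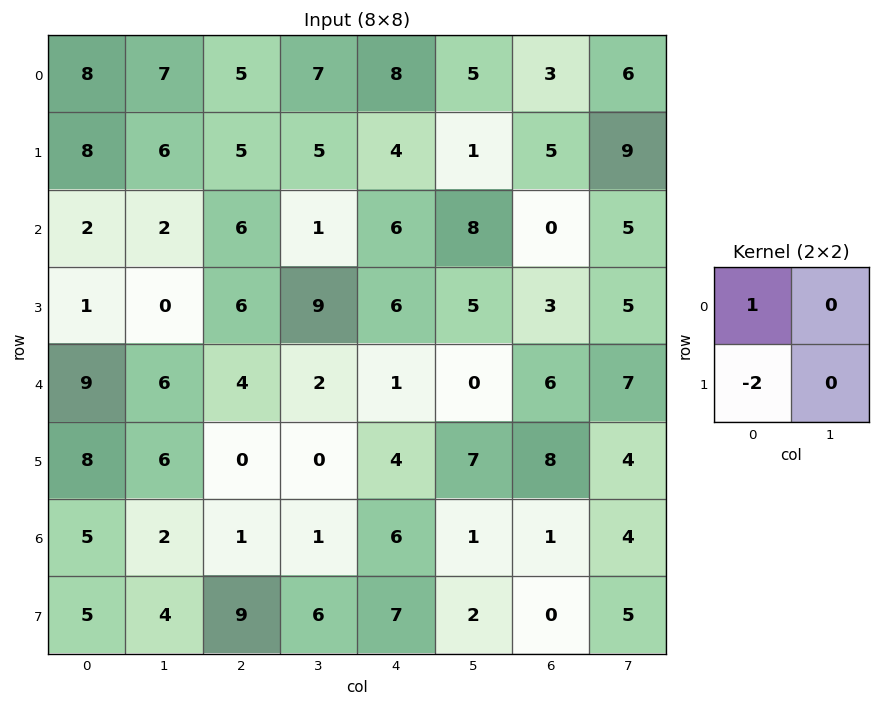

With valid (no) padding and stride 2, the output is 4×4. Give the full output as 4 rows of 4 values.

-8 -5 0 -7
0 -6 -6 -6
-7 4 -7 -10
-5 -17 -8 1

Output[0,0]: The receptive field on the input at this output position is [8 7 / 8 6]. Elementwise product with the kernel and sum: 8·1 + 8·-2.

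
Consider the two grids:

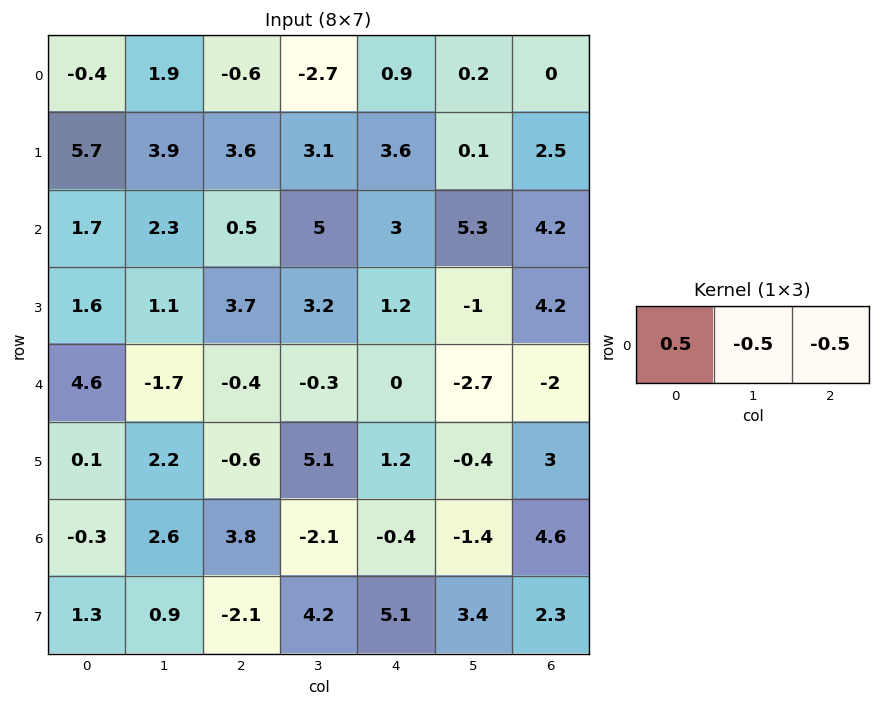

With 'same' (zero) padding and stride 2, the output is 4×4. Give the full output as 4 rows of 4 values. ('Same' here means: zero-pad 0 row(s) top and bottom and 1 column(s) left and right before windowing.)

-0.75 2.6 -1.9 0.1
-2 -1.6 -1.65 0.55
-1.45 -0.5 1.2 -0.35
-1.15 0.45 -0.15 -3

Output[0,0]: The receptive field on the zero-padded input at this output position is [0 -0.4 1.9]. Elementwise product with the kernel and sum: 0·0.5 + -0.4·-0.5 + 1.9·-0.5.
Output[0,1]: The receptive field on the zero-padded input at this output position is [1.9 -0.6 -2.7]. Elementwise product with the kernel and sum: 1.9·0.5 + -0.6·-0.5 + -2.7·-0.5.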